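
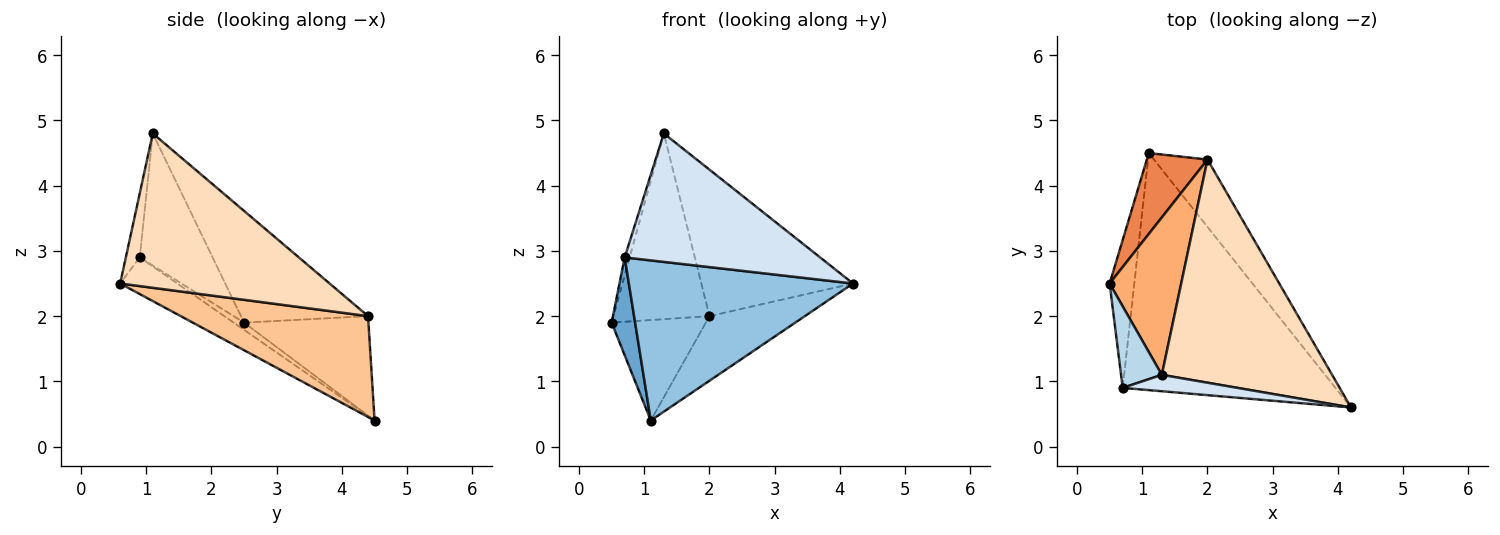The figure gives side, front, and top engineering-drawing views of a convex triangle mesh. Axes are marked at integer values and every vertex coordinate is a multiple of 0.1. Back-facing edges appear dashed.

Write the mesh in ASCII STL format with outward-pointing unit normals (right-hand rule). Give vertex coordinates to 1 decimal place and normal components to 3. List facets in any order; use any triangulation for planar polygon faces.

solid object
 facet normal -0.238 -0.536 -0.810
  outer loop
   vertex 0.7 0.9 2.9
   vertex 0.5 2.5 1.9
   vertex 1.1 4.5 0.4
  endloop
 endfacet
 facet normal -0.141 -0.554 -0.820
  outer loop
   vertex 0.7 0.9 2.9
   vertex 1.1 4.5 0.4
   vertex 4.2 0.6 2.5
  endloop
 endfacet
 facet normal -0.954 0.065 0.294
  outer loop
   vertex 0.7 0.9 2.9
   vertex 1.3 1.1 4.8
   vertex 0.5 2.5 1.9
  endloop
 endfacet
 facet normal -0.070 -0.989 0.126
  outer loop
   vertex 0.7 0.9 2.9
   vertex 4.2 0.6 2.5
   vertex 1.3 1.1 4.8
  endloop
 endfacet
 facet normal -0.717 0.543 0.437
  outer loop
   vertex 2.0 4.4 2.0
   vertex 1.1 4.5 0.4
   vertex 0.5 2.5 1.9
  endloop
 endfacet
 facet normal -0.710 0.537 0.455
  outer loop
   vertex 2.0 4.4 2.0
   vertex 0.5 2.5 1.9
   vertex 1.3 1.1 4.8
  endloop
 endfacet
 facet normal 0.806 0.410 -0.428
  outer loop
   vertex 2.0 4.4 2.0
   vertex 4.2 0.6 2.5
   vertex 1.1 4.5 0.4
  endloop
 endfacet
 facet normal 0.604 0.437 0.666
  outer loop
   vertex 2.0 4.4 2.0
   vertex 1.3 1.1 4.8
   vertex 4.2 0.6 2.5
  endloop
 endfacet
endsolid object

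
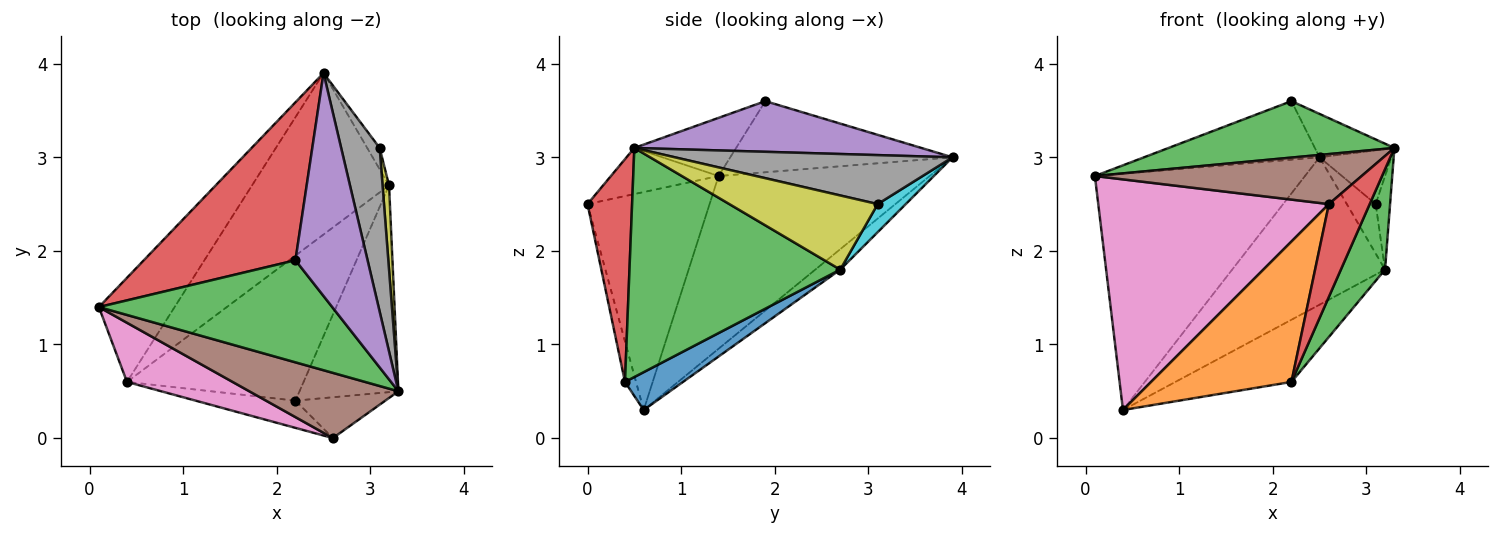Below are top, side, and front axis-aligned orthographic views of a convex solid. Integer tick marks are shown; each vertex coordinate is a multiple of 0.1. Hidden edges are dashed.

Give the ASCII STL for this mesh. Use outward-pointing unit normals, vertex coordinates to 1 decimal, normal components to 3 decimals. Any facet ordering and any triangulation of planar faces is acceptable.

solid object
 facet normal -0.677 0.674 -0.297
  outer loop
   vertex 0.4 0.6 0.3
   vertex 0.1 1.4 2.8
   vertex 2.5 3.9 3.0
  endloop
 endfacet
 facet normal -0.109 0.670 -0.734
  outer loop
   vertex 3.2 2.7 1.8
   vertex 0.4 0.6 0.3
   vertex 2.5 3.9 3.0
  endloop
 endfacet
 facet normal -0.213 -0.473 0.855
  outer loop
   vertex 2.2 1.9 3.6
   vertex 0.1 1.4 2.8
   vertex 3.3 0.5 3.1
  endloop
 endfacet
 facet normal -0.403 0.318 0.858
  outer loop
   vertex 2.2 1.9 3.6
   vertex 2.5 3.9 3.0
   vertex 0.1 1.4 2.8
  endloop
 endfacet
 facet normal 0.568 0.157 0.808
  outer loop
   vertex 2.2 1.9 3.6
   vertex 3.3 0.5 3.1
   vertex 2.5 3.9 3.0
  endloop
 endfacet
 facet normal -0.238 -0.591 0.771
  outer loop
   vertex 2.6 0.0 2.5
   vertex 3.3 0.5 3.1
   vertex 0.1 1.4 2.8
  endloop
 endfacet
 facet normal -0.456 -0.862 0.221
  outer loop
   vertex 2.6 0.0 2.5
   vertex 0.1 1.4 2.8
   vertex 0.4 0.6 0.3
  endloop
 endfacet
 facet normal 0.770 0.199 0.606
  outer loop
   vertex 3.1 3.1 2.5
   vertex 2.5 3.9 3.0
   vertex 3.3 0.5 3.1
  endloop
 endfacet
 facet normal 0.992 0.096 0.087
  outer loop
   vertex 3.1 3.1 2.5
   vertex 3.3 0.5 3.1
   vertex 3.2 2.7 1.8
  endloop
 endfacet
 facet normal 0.666 0.685 -0.296
  outer loop
   vertex 3.1 3.1 2.5
   vertex 3.2 2.7 1.8
   vertex 2.5 3.9 3.0
  endloop
 endfacet
 facet normal 0.193 0.386 -0.902
  outer loop
   vertex 2.2 0.4 0.6
   vertex 0.4 0.6 0.3
   vertex 3.2 2.7 1.8
  endloop
 endfacet
 facet normal -0.077 -0.979 -0.190
  outer loop
   vertex 2.2 0.4 0.6
   vertex 2.6 0.0 2.5
   vertex 0.4 0.6 0.3
  endloop
 endfacet
 facet normal 0.902 -0.189 -0.389
  outer loop
   vertex 2.2 0.4 0.6
   vertex 3.2 2.7 1.8
   vertex 3.3 0.5 3.1
  endloop
 endfacet
 facet normal 0.707 -0.647 -0.285
  outer loop
   vertex 2.2 0.4 0.6
   vertex 3.3 0.5 3.1
   vertex 2.6 0.0 2.5
  endloop
 endfacet
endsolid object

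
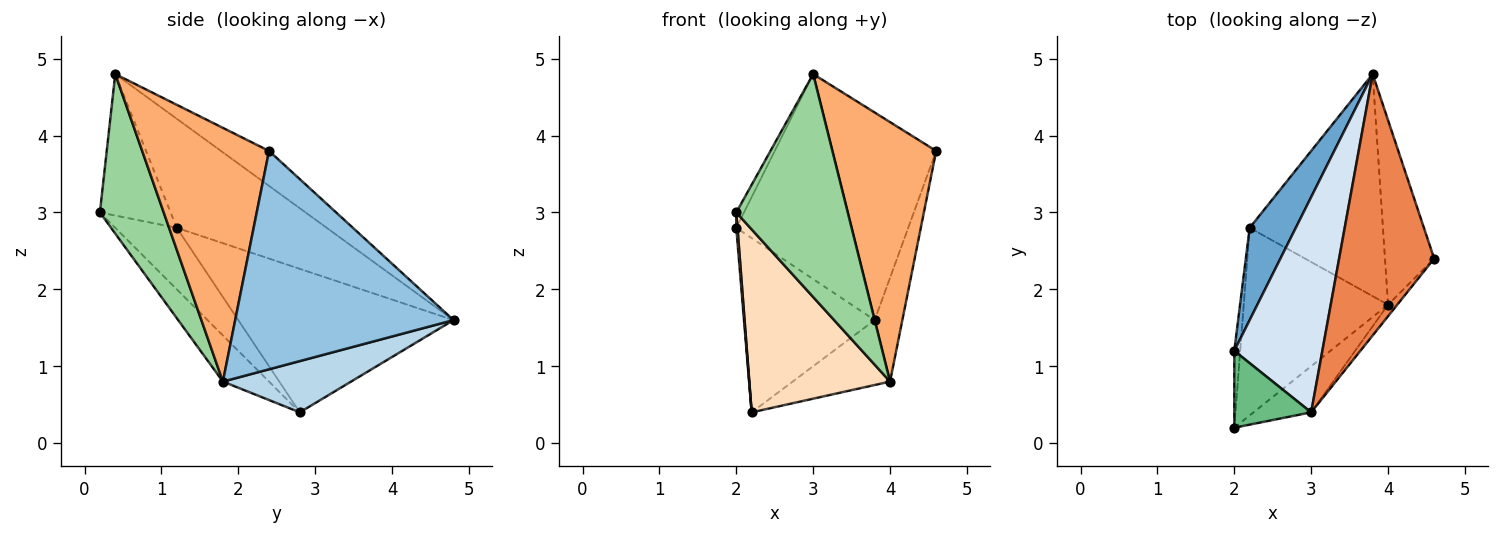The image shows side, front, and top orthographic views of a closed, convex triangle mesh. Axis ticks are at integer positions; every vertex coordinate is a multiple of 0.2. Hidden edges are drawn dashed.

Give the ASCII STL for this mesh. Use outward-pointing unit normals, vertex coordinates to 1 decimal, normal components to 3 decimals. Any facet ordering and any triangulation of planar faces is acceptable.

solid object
 facet normal -0.824 0.500 0.265
  outer loop
   vertex 2.2 2.8 0.4
   vertex 2.0 1.2 2.8
   vertex 3.8 4.8 1.6
  endloop
 endfacet
 facet normal 0.968 0.123 -0.218
  outer loop
   vertex 4.0 1.8 0.8
   vertex 3.8 4.8 1.6
   vertex 4.6 2.4 3.8
  endloop
 endfacet
 facet normal 0.346 0.263 -0.900
  outer loop
   vertex 4.0 1.8 0.8
   vertex 2.2 2.8 0.4
   vertex 3.8 4.8 1.6
  endloop
 endfacet
 facet normal -0.668 0.513 0.539
  outer loop
   vertex 3.0 0.4 4.8
   vertex 3.8 4.8 1.6
   vertex 2.0 1.2 2.8
  endloop
 endfacet
 facet normal -0.277 0.598 0.753
  outer loop
   vertex 3.0 0.4 4.8
   vertex 4.6 2.4 3.8
   vertex 3.8 4.8 1.6
  endloop
 endfacet
 facet normal 0.774 -0.633 -0.028
  outer loop
   vertex 3.0 0.4 4.8
   vertex 4.0 1.8 0.8
   vertex 4.6 2.4 3.8
  endloop
 endfacet
 facet normal -0.995 -0.019 -0.096
  outer loop
   vertex 2.0 0.2 3.0
   vertex 2.0 1.2 2.8
   vertex 2.2 2.8 0.4
  endloop
 endfacet
 facet normal -0.223 -0.681 -0.698
  outer loop
   vertex 2.0 0.2 3.0
   vertex 2.2 2.8 0.4
   vertex 4.0 1.8 0.8
  endloop
 endfacet
 facet normal -0.875 0.095 0.475
  outer loop
   vertex 2.0 0.2 3.0
   vertex 3.0 0.4 4.8
   vertex 2.0 1.2 2.8
  endloop
 endfacet
 facet normal 0.489 -0.854 -0.177
  outer loop
   vertex 2.0 0.2 3.0
   vertex 4.0 1.8 0.8
   vertex 3.0 0.4 4.8
  endloop
 endfacet
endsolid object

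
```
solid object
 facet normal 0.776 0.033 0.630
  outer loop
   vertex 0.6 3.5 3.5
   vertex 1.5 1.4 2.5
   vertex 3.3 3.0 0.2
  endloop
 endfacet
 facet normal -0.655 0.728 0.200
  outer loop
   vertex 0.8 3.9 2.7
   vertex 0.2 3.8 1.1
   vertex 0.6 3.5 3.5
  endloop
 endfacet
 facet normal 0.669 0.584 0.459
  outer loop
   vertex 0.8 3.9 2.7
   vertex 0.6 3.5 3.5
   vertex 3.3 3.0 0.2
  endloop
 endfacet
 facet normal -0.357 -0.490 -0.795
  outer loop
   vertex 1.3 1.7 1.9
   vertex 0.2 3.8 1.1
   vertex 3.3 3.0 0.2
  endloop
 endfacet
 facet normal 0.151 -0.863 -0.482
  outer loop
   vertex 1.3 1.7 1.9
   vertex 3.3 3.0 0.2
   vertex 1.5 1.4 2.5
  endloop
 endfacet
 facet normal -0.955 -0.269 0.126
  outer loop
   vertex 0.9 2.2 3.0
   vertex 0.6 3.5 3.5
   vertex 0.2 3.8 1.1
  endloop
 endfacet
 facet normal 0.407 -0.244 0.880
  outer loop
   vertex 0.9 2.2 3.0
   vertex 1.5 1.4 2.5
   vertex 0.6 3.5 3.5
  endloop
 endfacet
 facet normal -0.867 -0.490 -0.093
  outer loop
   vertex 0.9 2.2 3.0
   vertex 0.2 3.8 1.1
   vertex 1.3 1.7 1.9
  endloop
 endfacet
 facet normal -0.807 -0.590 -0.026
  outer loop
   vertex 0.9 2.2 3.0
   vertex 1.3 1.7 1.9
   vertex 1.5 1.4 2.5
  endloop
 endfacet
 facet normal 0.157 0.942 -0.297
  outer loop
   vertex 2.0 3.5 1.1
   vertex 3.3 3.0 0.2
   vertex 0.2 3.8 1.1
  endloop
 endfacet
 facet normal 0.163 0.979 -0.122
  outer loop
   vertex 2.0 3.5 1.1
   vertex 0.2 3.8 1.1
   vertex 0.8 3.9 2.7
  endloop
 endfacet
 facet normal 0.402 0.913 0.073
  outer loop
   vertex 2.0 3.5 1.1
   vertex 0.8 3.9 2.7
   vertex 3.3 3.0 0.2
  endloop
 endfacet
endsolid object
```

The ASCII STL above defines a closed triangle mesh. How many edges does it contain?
18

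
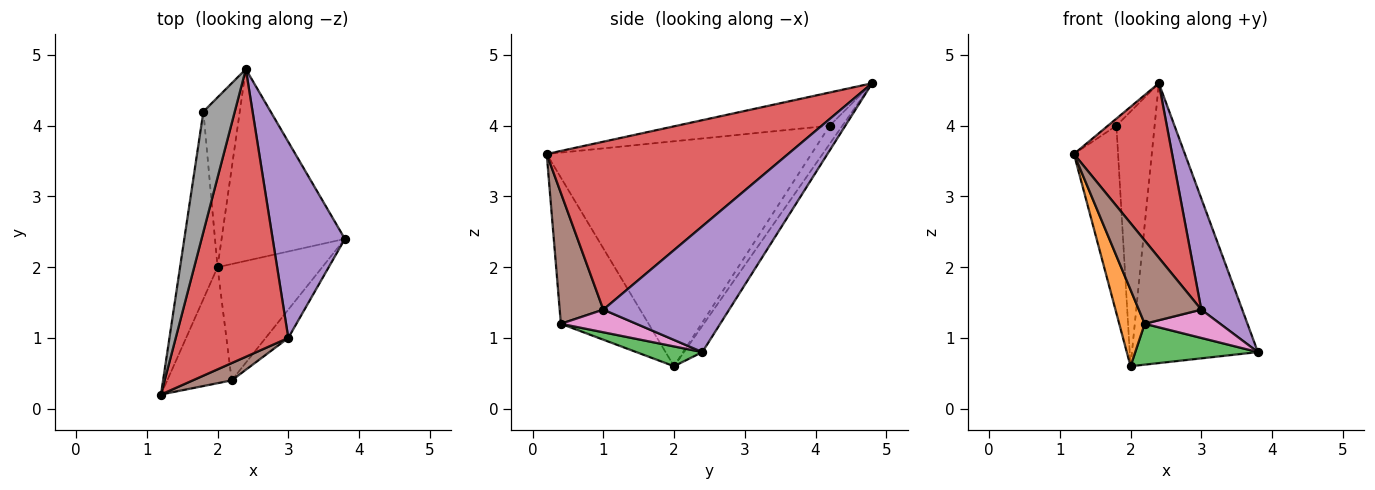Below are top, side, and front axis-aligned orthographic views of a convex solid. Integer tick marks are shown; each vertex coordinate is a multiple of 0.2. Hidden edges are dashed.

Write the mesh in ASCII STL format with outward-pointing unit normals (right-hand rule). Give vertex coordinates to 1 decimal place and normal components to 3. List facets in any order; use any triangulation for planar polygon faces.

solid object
 facet normal -0.120 0.819 -0.561
  outer loop
   vertex 2.0 2.0 0.6
   vertex 2.4 4.8 4.6
   vertex 3.8 2.4 0.8
  endloop
 endfacet
 facet normal -0.884 -0.257 -0.390
  outer loop
   vertex 2.2 0.4 1.2
   vertex 1.2 0.2 3.6
   vertex 2.0 2.0 0.6
  endloop
 endfacet
 facet normal 0.176 -0.326 -0.929
  outer loop
   vertex 2.2 0.4 1.2
   vertex 2.0 2.0 0.6
   vertex 3.8 2.4 0.8
  endloop
 endfacet
 facet normal 0.787 -0.320 0.528
  outer loop
   vertex 3.0 1.0 1.4
   vertex 2.4 4.8 4.6
   vertex 1.2 0.2 3.6
  endloop
 endfacet
 facet normal 0.835 -0.272 0.479
  outer loop
   vertex 3.0 1.0 1.4
   vertex 3.8 2.4 0.8
   vertex 2.4 4.8 4.6
  endloop
 endfacet
 facet normal 0.564 -0.808 0.168
  outer loop
   vertex 3.0 1.0 1.4
   vertex 1.2 0.2 3.6
   vertex 2.2 0.4 1.2
  endloop
 endfacet
 facet normal 0.577 -0.577 -0.577
  outer loop
   vertex 3.0 1.0 1.4
   vertex 2.2 0.4 1.2
   vertex 3.8 2.4 0.8
  endloop
 endfacet
 facet normal -0.726 0.040 0.686
  outer loop
   vertex 1.8 4.2 4.0
   vertex 1.2 0.2 3.6
   vertex 2.4 4.8 4.6
  endloop
 endfacet
 facet normal -0.973 0.162 -0.162
  outer loop
   vertex 1.8 4.2 4.0
   vertex 2.0 2.0 0.6
   vertex 1.2 0.2 3.6
  endloop
 endfacet
 facet normal -0.267 0.802 -0.535
  outer loop
   vertex 1.8 4.2 4.0
   vertex 2.4 4.8 4.6
   vertex 2.0 2.0 0.6
  endloop
 endfacet
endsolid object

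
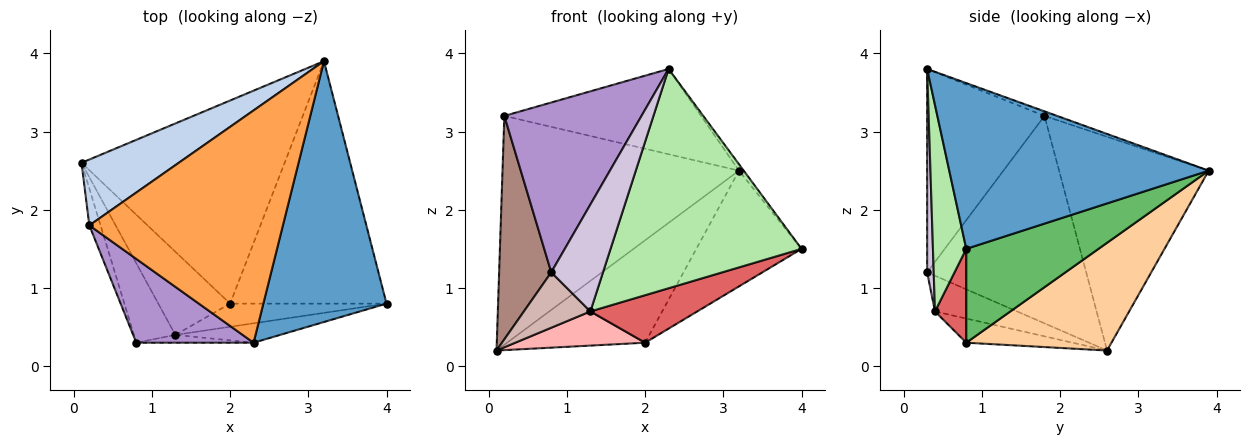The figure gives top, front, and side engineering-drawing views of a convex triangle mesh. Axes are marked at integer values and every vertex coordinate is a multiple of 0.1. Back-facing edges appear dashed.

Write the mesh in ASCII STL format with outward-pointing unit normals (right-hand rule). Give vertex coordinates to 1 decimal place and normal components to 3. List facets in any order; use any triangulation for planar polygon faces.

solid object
 facet normal 0.803 0.015 0.596
  outer loop
   vertex 2.3 0.3 3.8
   vertex 4.0 0.8 1.5
   vertex 3.2 3.9 2.5
  endloop
 endfacet
 facet normal -0.520 0.821 0.236
  outer loop
   vertex 0.2 1.8 3.2
   vertex 3.2 3.9 2.5
   vertex 0.1 2.6 0.2
  endloop
 endfacet
 facet normal -0.022 0.344 0.939
  outer loop
   vertex 0.2 1.8 3.2
   vertex 2.3 0.3 3.8
   vertex 3.2 3.9 2.5
  endloop
 endfacet
 facet normal 0.428 0.407 -0.807
  outer loop
   vertex 2.0 0.8 0.3
   vertex 0.1 2.6 0.2
   vertex 3.2 3.9 2.5
  endloop
 endfacet
 facet normal 0.476 0.379 -0.794
  outer loop
   vertex 2.0 0.8 0.3
   vertex 3.2 3.9 2.5
   vertex 4.0 0.8 1.5
  endloop
 endfacet
 facet normal 0.171 -0.981 -0.087
  outer loop
   vertex 1.3 0.4 0.7
   vertex 4.0 0.8 1.5
   vertex 2.3 0.3 3.8
  endloop
 endfacet
 facet normal 0.254 -0.869 -0.424
  outer loop
   vertex 1.3 0.4 0.7
   vertex 2.0 0.8 0.3
   vertex 4.0 0.8 1.5
  endloop
 endfacet
 facet normal -0.297 -0.363 -0.883
  outer loop
   vertex 1.3 0.4 0.7
   vertex 0.1 2.6 0.2
   vertex 2.0 0.8 0.3
  endloop
 endfacet
 facet normal -0.609 -0.712 0.351
  outer loop
   vertex 0.8 0.3 1.2
   vertex 2.3 0.3 3.8
   vertex 0.2 1.8 3.2
  endloop
 endfacet
 facet normal 0.125 -0.989 -0.072
  outer loop
   vertex 0.8 0.3 1.2
   vertex 1.3 0.4 0.7
   vertex 2.3 0.3 3.8
  endloop
 endfacet
 facet normal -0.949 -0.311 -0.051
  outer loop
   vertex 0.8 0.3 1.2
   vertex 0.2 1.8 3.2
   vertex 0.1 2.6 0.2
  endloop
 endfacet
 facet normal -0.577 -0.467 -0.670
  outer loop
   vertex 0.8 0.3 1.2
   vertex 0.1 2.6 0.2
   vertex 1.3 0.4 0.7
  endloop
 endfacet
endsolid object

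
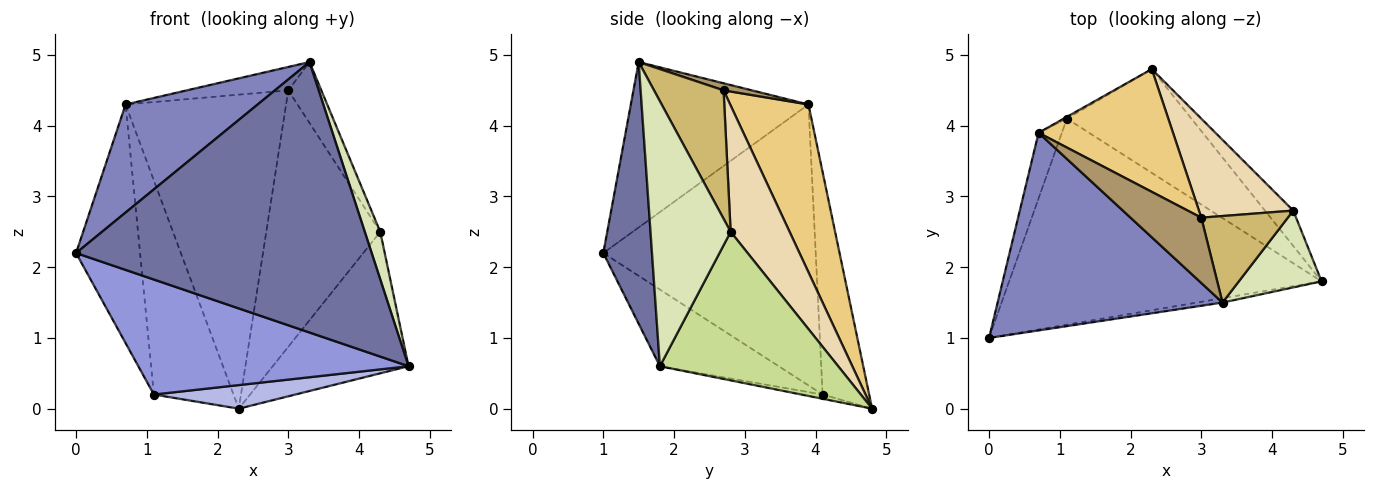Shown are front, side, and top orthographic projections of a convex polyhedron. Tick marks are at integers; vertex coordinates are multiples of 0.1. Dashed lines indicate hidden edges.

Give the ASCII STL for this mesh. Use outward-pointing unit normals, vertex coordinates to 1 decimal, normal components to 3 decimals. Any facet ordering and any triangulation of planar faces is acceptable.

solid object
 facet normal 0.163 -0.987 -0.016
  outer loop
   vertex 3.3 1.5 4.9
   vertex 0.0 1.0 2.2
   vertex 4.7 1.8 0.6
  endloop
 endfacet
 facet normal -0.542 -0.403 0.737
  outer loop
   vertex 0.7 3.9 4.3
   vertex 0.0 1.0 2.2
   vertex 3.3 1.5 4.9
  endloop
 endfacet
 facet normal -0.210 -0.477 -0.854
  outer loop
   vertex 1.1 4.1 0.2
   vertex 4.7 1.8 0.6
   vertex 0.0 1.0 2.2
  endloop
 endfacet
 facet normal -0.033 -0.221 -0.975
  outer loop
   vertex 1.1 4.1 0.2
   vertex 2.3 4.8 0.0
   vertex 4.7 1.8 0.6
  endloop
 endfacet
 facet normal -0.954 0.288 -0.079
  outer loop
   vertex 1.1 4.1 0.2
   vertex 0.0 1.0 2.2
   vertex 0.7 3.9 4.3
  endloop
 endfacet
 facet normal -0.505 0.863 -0.007
  outer loop
   vertex 1.1 4.1 0.2
   vertex 0.7 3.9 4.3
   vertex 2.3 4.8 0.0
  endloop
 endfacet
 facet normal 0.786 0.599 -0.150
  outer loop
   vertex 4.3 2.8 2.5
   vertex 4.7 1.8 0.6
   vertex 2.3 4.8 0.0
  endloop
 endfacet
 facet normal 0.939 -0.181 0.293
  outer loop
   vertex 4.3 2.8 2.5
   vertex 3.3 1.5 4.9
   vertex 4.7 1.8 0.6
  endloop
 endfacet
 facet normal 0.094 0.336 0.937
  outer loop
   vertex 3.0 2.7 4.5
   vertex 0.7 3.9 4.3
   vertex 3.3 1.5 4.9
  endloop
 endfacet
 facet normal 0.772 0.366 0.520
  outer loop
   vertex 3.0 2.7 4.5
   vertex 3.3 1.5 4.9
   vertex 4.3 2.8 2.5
  endloop
 endfacet
 facet normal 0.414 0.848 0.331
  outer loop
   vertex 3.0 2.7 4.5
   vertex 2.3 4.8 0.0
   vertex 0.7 3.9 4.3
  endloop
 endfacet
 facet normal 0.435 0.840 0.324
  outer loop
   vertex 3.0 2.7 4.5
   vertex 4.3 2.8 2.5
   vertex 2.3 4.8 0.0
  endloop
 endfacet
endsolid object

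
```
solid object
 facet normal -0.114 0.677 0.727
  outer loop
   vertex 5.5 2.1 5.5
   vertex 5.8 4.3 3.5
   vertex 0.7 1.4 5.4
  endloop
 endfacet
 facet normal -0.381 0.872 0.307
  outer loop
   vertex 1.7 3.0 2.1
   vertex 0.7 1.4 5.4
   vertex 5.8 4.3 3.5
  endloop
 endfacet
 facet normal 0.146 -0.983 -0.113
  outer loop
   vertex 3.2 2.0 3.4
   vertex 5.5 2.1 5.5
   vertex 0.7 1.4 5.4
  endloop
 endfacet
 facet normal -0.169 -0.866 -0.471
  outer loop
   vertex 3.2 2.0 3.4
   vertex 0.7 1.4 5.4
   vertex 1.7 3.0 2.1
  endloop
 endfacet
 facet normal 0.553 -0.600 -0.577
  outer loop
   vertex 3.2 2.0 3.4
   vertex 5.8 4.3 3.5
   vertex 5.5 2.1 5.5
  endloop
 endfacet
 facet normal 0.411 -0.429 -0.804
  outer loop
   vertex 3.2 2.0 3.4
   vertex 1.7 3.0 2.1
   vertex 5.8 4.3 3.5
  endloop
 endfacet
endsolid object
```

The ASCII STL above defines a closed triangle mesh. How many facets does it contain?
6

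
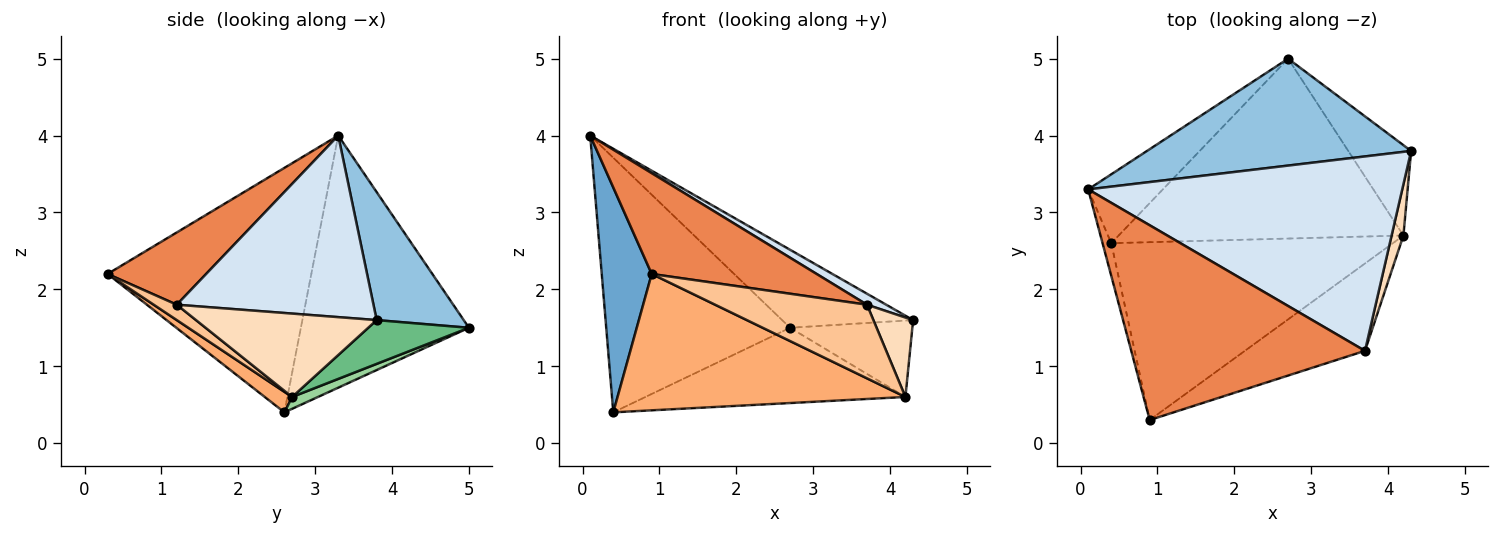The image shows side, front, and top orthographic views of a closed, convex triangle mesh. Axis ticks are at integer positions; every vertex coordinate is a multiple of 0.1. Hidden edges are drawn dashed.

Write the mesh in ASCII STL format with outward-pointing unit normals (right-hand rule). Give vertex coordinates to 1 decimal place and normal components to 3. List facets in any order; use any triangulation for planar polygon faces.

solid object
 facet normal -0.971 -0.238 -0.035
  outer loop
   vertex 0.4 2.6 0.4
   vertex 0.9 0.3 2.2
   vertex 0.1 3.3 4.0
  endloop
 endfacet
 facet normal 0.365 0.549 0.752
  outer loop
   vertex 2.7 5.0 1.5
   vertex 0.1 3.3 4.0
   vertex 4.3 3.8 1.6
  endloop
 endfacet
 facet normal -0.662 0.724 -0.196
  outer loop
   vertex 2.7 5.0 1.5
   vertex 0.4 2.6 0.4
   vertex 0.1 3.3 4.0
  endloop
 endfacet
 facet normal 0.500 -0.049 0.865
  outer loop
   vertex 3.7 1.2 1.8
   vertex 4.3 3.8 1.6
   vertex 0.1 3.3 4.0
  endloop
 endfacet
 facet normal 0.265 -0.443 0.856
  outer loop
   vertex 3.7 1.2 1.8
   vertex 0.1 3.3 4.0
   vertex 0.9 0.3 2.2
  endloop
 endfacet
 facet normal 0.058 -0.607 -0.792
  outer loop
   vertex 4.2 2.7 0.6
   vertex 0.9 0.3 2.2
   vertex 0.4 2.6 0.4
  endloop
 endfacet
 facet normal 0.097 -0.641 -0.761
  outer loop
   vertex 4.2 2.7 0.6
   vertex 3.7 1.2 1.8
   vertex 0.9 0.3 2.2
  endloop
 endfacet
 facet normal 0.967 -0.213 0.137
  outer loop
   vertex 4.2 2.7 0.6
   vertex 4.3 3.8 1.6
   vertex 3.7 1.2 1.8
  endloop
 endfacet
 facet normal 0.470 0.570 -0.674
  outer loop
   vertex 4.2 2.7 0.6
   vertex 2.7 5.0 1.5
   vertex 4.3 3.8 1.6
  endloop
 endfacet
 facet normal 0.038 0.386 -0.922
  outer loop
   vertex 4.2 2.7 0.6
   vertex 0.4 2.6 0.4
   vertex 2.7 5.0 1.5
  endloop
 endfacet
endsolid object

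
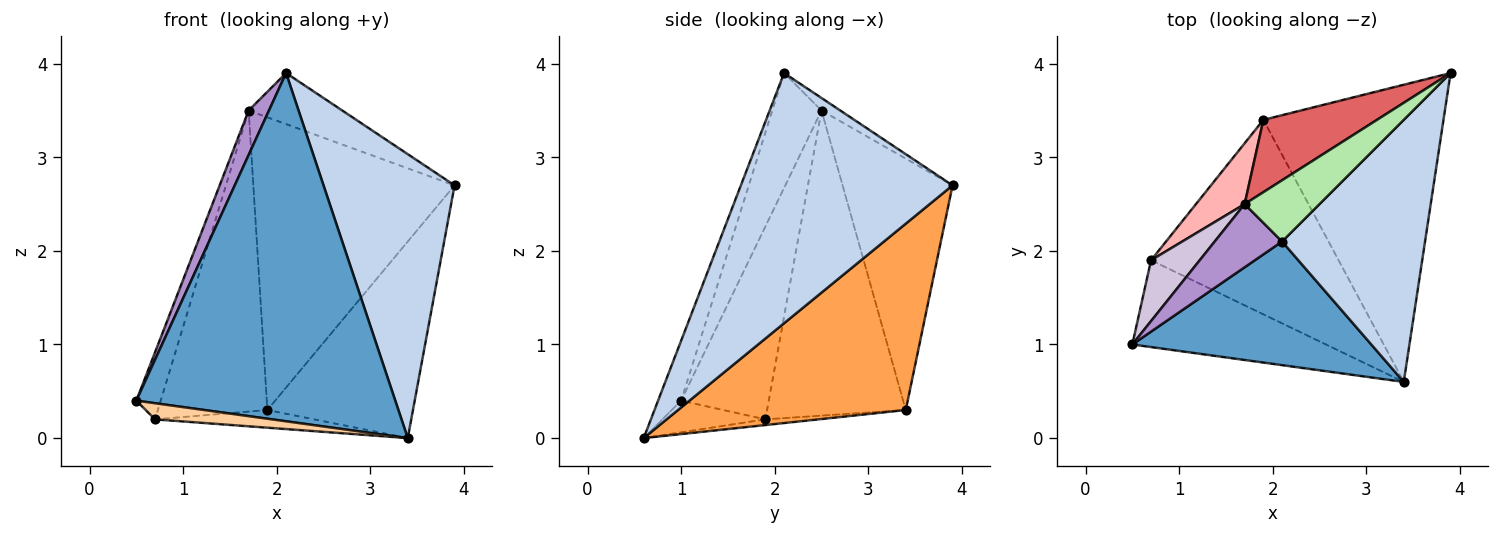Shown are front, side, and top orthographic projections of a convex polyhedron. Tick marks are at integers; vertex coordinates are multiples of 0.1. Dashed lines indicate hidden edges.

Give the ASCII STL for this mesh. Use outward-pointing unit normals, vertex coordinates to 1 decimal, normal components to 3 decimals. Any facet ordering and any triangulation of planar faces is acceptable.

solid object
 facet normal -0.084 -0.939 0.333
  outer loop
   vertex 2.1 2.1 3.9
   vertex 0.5 1.0 0.4
   vertex 3.4 0.6 0.0
  endloop
 endfacet
 facet normal 0.765 -0.473 0.437
  outer loop
   vertex 2.1 2.1 3.9
   vertex 3.4 0.6 0.0
   vertex 3.9 3.9 2.7
  endloop
 endfacet
 facet normal 0.653 0.418 -0.631
  outer loop
   vertex 1.9 3.4 0.3
   vertex 3.9 3.9 2.7
   vertex 3.4 0.6 0.0
  endloop
 endfacet
 facet normal -0.159 -0.180 -0.971
  outer loop
   vertex 0.7 1.9 0.2
   vertex 3.4 0.6 0.0
   vertex 0.5 1.0 0.4
  endloop
 endfacet
 facet normal -0.030 0.090 -0.995
  outer loop
   vertex 0.7 1.9 0.2
   vertex 1.9 3.4 0.3
   vertex 3.4 0.6 0.0
  endloop
 endfacet
 facet normal -0.127 0.635 0.762
  outer loop
   vertex 1.7 2.5 3.5
   vertex 2.1 2.1 3.9
   vertex 3.9 3.9 2.7
  endloop
 endfacet
 facet normal -0.469 0.858 0.212
  outer loop
   vertex 1.7 2.5 3.5
   vertex 3.9 3.9 2.7
   vertex 1.9 3.4 0.3
  endloop
 endfacet
 facet normal -0.779 0.615 0.124
  outer loop
   vertex 1.7 2.5 3.5
   vertex 1.9 3.4 0.3
   vertex 0.7 1.9 0.2
  endloop
 endfacet
 facet normal -0.812 -0.336 0.477
  outer loop
   vertex 1.7 2.5 3.5
   vertex 0.5 1.0 0.4
   vertex 2.1 2.1 3.9
  endloop
 endfacet
 facet normal -0.936 0.261 0.236
  outer loop
   vertex 1.7 2.5 3.5
   vertex 0.7 1.9 0.2
   vertex 0.5 1.0 0.4
  endloop
 endfacet
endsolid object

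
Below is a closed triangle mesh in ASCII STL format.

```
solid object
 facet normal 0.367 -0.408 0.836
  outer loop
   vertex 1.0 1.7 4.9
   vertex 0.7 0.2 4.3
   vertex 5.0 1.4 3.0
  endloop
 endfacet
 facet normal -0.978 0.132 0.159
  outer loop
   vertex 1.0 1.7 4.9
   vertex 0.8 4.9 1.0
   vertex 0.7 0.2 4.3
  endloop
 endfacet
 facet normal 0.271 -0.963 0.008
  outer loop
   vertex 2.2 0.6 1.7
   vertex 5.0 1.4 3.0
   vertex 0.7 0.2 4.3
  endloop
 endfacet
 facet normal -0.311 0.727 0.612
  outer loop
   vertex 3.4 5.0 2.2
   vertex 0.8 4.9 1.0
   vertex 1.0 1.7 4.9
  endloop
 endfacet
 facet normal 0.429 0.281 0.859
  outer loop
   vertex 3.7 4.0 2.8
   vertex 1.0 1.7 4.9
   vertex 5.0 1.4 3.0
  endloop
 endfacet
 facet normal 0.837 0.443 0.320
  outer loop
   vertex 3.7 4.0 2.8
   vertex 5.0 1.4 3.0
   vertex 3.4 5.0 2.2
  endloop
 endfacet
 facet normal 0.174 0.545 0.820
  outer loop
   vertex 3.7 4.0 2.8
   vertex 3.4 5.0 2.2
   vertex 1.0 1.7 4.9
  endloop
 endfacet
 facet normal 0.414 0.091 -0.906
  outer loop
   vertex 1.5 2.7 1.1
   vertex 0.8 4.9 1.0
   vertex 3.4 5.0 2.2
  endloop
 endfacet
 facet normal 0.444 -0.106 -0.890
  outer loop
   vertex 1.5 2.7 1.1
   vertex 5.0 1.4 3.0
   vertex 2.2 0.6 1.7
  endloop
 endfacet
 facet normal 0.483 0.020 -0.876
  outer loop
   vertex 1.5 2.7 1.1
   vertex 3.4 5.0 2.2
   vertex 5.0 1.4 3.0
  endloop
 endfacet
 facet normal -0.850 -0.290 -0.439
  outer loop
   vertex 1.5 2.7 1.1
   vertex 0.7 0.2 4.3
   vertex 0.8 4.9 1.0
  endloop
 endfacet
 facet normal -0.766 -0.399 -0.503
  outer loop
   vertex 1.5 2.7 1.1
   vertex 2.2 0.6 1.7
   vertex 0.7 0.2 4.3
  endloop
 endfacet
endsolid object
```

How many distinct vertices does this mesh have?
8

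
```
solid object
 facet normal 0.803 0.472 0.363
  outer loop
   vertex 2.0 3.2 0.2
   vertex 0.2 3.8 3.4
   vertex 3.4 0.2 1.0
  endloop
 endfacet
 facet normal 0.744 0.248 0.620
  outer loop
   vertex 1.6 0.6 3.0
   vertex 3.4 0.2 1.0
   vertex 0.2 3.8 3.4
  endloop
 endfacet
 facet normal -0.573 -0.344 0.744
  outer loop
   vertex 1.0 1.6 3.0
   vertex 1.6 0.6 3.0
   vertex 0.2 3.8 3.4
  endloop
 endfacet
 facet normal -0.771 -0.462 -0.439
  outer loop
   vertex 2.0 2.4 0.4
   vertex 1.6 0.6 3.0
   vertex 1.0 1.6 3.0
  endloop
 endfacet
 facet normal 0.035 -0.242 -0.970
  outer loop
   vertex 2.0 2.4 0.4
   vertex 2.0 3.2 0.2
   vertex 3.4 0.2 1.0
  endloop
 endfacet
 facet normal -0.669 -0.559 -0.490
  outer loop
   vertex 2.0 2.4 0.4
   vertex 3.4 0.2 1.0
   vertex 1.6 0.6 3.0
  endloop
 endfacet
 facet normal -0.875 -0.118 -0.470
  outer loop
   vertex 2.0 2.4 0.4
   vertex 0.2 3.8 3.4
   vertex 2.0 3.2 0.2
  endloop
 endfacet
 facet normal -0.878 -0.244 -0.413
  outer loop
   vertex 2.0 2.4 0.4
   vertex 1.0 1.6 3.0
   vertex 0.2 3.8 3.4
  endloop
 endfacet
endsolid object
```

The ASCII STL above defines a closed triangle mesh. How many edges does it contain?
12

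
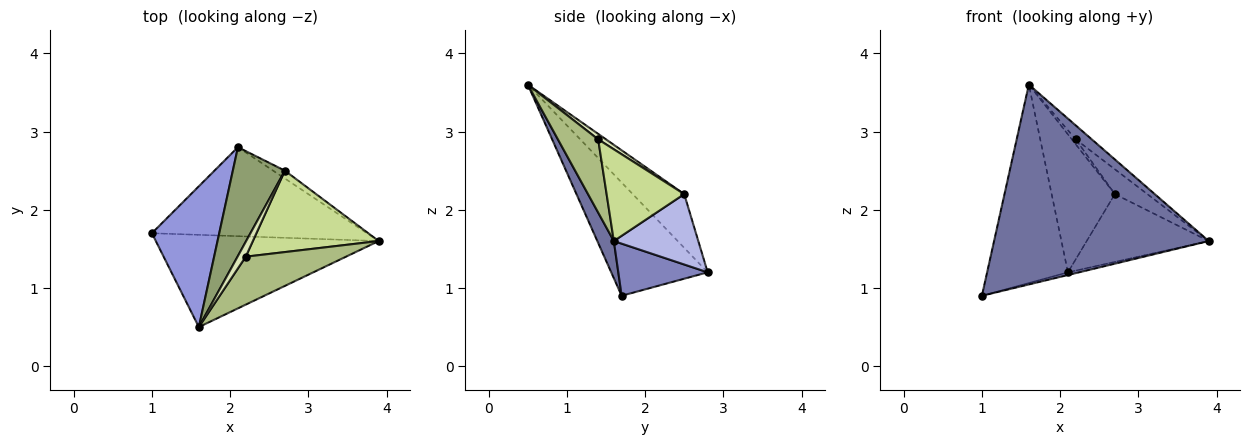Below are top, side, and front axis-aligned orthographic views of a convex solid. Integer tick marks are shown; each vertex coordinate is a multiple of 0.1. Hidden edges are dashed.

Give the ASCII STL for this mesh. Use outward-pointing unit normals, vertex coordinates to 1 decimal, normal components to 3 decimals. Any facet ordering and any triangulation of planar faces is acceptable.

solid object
 facet normal 0.070 -0.906 -0.418
  outer loop
   vertex 1.6 0.5 3.6
   vertex 1.0 1.7 0.9
   vertex 3.9 1.6 1.6
  endloop
 endfacet
 facet normal 0.235 0.029 -0.971
  outer loop
   vertex 2.1 2.8 1.2
   vertex 3.9 1.6 1.6
   vertex 1.0 1.7 0.9
  endloop
 endfacet
 facet normal -0.697 0.584 0.415
  outer loop
   vertex 2.1 2.8 1.2
   vertex 1.0 1.7 0.9
   vertex 1.6 0.5 3.6
  endloop
 endfacet
 facet normal 0.567 0.819 -0.094
  outer loop
   vertex 2.7 2.5 2.2
   vertex 3.9 1.6 1.6
   vertex 2.1 2.8 1.2
  endloop
 endfacet
 facet normal -0.539 0.661 0.522
  outer loop
   vertex 2.7 2.5 2.2
   vertex 2.1 2.8 1.2
   vertex 1.6 0.5 3.6
  endloop
 endfacet
 facet normal 0.574 0.229 0.786
  outer loop
   vertex 2.2 1.4 2.9
   vertex 1.6 0.5 3.6
   vertex 3.9 1.6 1.6
  endloop
 endfacet
 facet normal 0.572 0.239 0.785
  outer loop
   vertex 2.2 1.4 2.9
   vertex 3.9 1.6 1.6
   vertex 2.7 2.5 2.2
  endloop
 endfacet
 facet normal 0.535 0.267 0.802
  outer loop
   vertex 2.2 1.4 2.9
   vertex 2.7 2.5 2.2
   vertex 1.6 0.5 3.6
  endloop
 endfacet
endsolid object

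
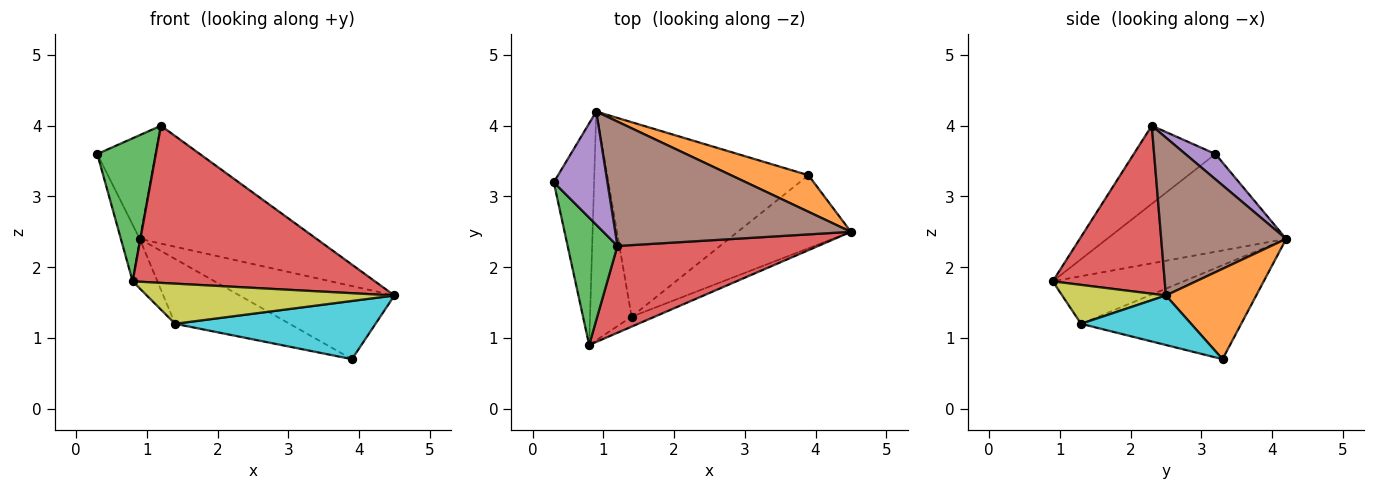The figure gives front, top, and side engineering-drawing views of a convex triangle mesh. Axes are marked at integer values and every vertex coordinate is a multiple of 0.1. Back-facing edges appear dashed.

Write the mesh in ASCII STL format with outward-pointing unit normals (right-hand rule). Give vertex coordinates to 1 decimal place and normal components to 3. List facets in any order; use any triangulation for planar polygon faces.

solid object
 facet normal -0.920 0.097 -0.379
  outer loop
   vertex 0.9 4.2 2.4
   vertex 0.8 0.9 1.8
   vertex 0.3 3.2 3.6
  endloop
 endfacet
 facet normal 0.463 0.793 0.396
  outer loop
   vertex 3.9 3.3 0.7
   vertex 0.9 4.2 2.4
   vertex 4.5 2.5 1.6
  endloop
 endfacet
 facet normal -0.722 -0.517 0.460
  outer loop
   vertex 1.2 2.3 4.0
   vertex 0.3 3.2 3.6
   vertex 0.8 0.9 1.8
  endloop
 endfacet
 facet normal 0.375 -0.811 0.448
  outer loop
   vertex 1.2 2.3 4.0
   vertex 0.8 0.9 1.8
   vertex 4.5 2.5 1.6
  endloop
 endfacet
 facet normal 0.329 0.638 0.696
  outer loop
   vertex 1.2 2.3 4.0
   vertex 0.9 4.2 2.4
   vertex 0.3 3.2 3.6
  endloop
 endfacet
 facet normal 0.437 0.619 0.653
  outer loop
   vertex 1.2 2.3 4.0
   vertex 4.5 2.5 1.6
   vertex 0.9 4.2 2.4
  endloop
 endfacet
 facet normal -0.745 0.141 -0.651
  outer loop
   vertex 1.4 1.3 1.2
   vertex 0.8 0.9 1.8
   vertex 0.9 4.2 2.4
  endloop
 endfacet
 facet normal -0.405 0.289 -0.867
  outer loop
   vertex 1.4 1.3 1.2
   vertex 0.9 4.2 2.4
   vertex 3.9 3.3 0.7
  endloop
 endfacet
 facet normal 0.377 -0.899 -0.223
  outer loop
   vertex 1.4 1.3 1.2
   vertex 4.5 2.5 1.6
   vertex 0.8 0.9 1.8
  endloop
 endfacet
 facet normal 0.324 -0.590 -0.740
  outer loop
   vertex 1.4 1.3 1.2
   vertex 3.9 3.3 0.7
   vertex 4.5 2.5 1.6
  endloop
 endfacet
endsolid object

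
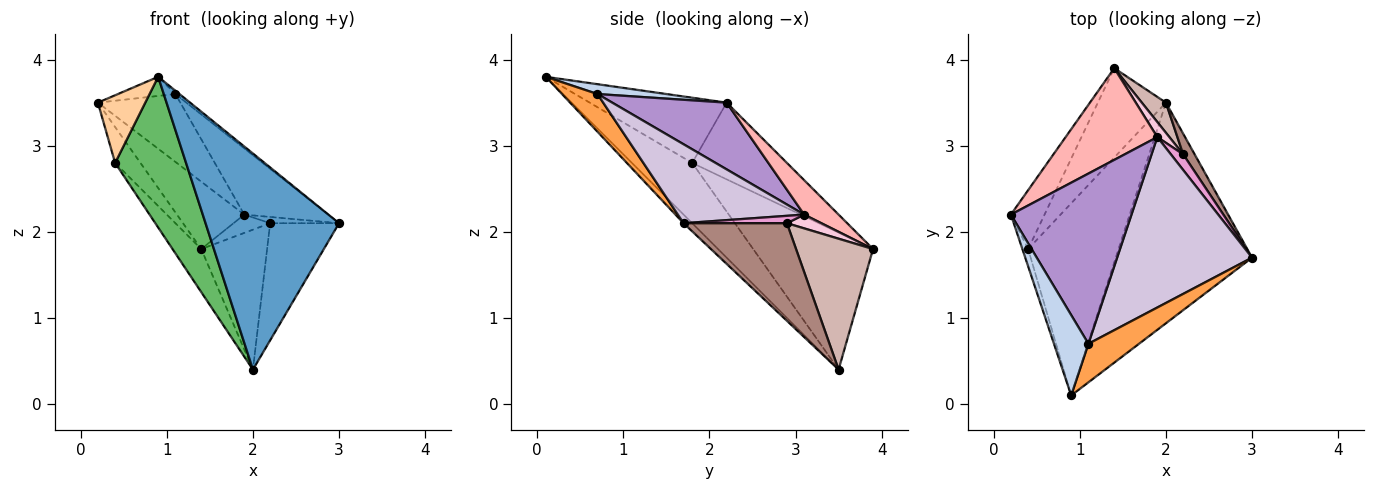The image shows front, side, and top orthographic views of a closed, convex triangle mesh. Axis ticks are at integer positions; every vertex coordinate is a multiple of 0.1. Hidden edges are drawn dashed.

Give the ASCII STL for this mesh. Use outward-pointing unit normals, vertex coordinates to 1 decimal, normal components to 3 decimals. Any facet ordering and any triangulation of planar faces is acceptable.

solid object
 facet normal -0.045 -0.699 -0.714
  outer loop
   vertex 2.0 3.5 0.4
   vertex 3.0 1.7 2.1
   vertex 0.9 0.1 3.8
  endloop
 endfacet
 facet normal 0.268 0.223 0.937
  outer loop
   vertex 1.1 0.7 3.6
   vertex 0.2 2.2 3.5
   vertex 0.9 0.1 3.8
  endloop
 endfacet
 facet normal 0.596 0.068 0.800
  outer loop
   vertex 1.1 0.7 3.6
   vertex 0.9 0.1 3.8
   vertex 3.0 1.7 2.1
  endloop
 endfacet
 facet normal -0.942 -0.326 -0.083
  outer loop
   vertex 0.4 1.8 2.8
   vertex 0.9 0.1 3.8
   vertex 0.2 2.2 3.5
  endloop
 endfacet
 facet normal -0.465 -0.547 -0.697
  outer loop
   vertex 0.4 1.8 2.8
   vertex 2.0 3.5 0.4
   vertex 0.9 0.1 3.8
  endloop
 endfacet
 facet normal -0.890 0.238 -0.390
  outer loop
   vertex 0.4 1.8 2.8
   vertex 0.2 2.2 3.5
   vertex 1.4 3.9 1.8
  endloop
 endfacet
 facet normal -0.876 0.210 -0.435
  outer loop
   vertex 0.4 1.8 2.8
   vertex 1.4 3.9 1.8
   vertex 2.0 3.5 0.4
  endloop
 endfacet
 facet normal 0.290 0.567 0.771
  outer loop
   vertex 1.9 3.1 2.2
   vertex 1.4 3.9 1.8
   vertex 0.2 2.2 3.5
  endloop
 endfacet
 facet normal 0.457 0.329 0.826
  outer loop
   vertex 1.9 3.1 2.2
   vertex 0.2 2.2 3.5
   vertex 1.1 0.7 3.6
  endloop
 endfacet
 facet normal 0.479 0.318 0.818
  outer loop
   vertex 1.9 3.1 2.2
   vertex 1.1 0.7 3.6
   vertex 3.0 1.7 2.1
  endloop
 endfacet
 facet normal 0.828 0.552 0.097
  outer loop
   vertex 2.2 2.9 2.1
   vertex 3.0 1.7 2.1
   vertex 2.0 3.5 0.4
  endloop
 endfacet
 facet normal 0.753 0.644 0.139
  outer loop
   vertex 2.2 2.9 2.1
   vertex 2.0 3.5 0.4
   vertex 1.4 3.9 1.8
  endloop
 endfacet
 facet normal 0.487 0.324 0.811
  outer loop
   vertex 2.2 2.9 2.1
   vertex 1.9 3.1 2.2
   vertex 3.0 1.7 2.1
  endloop
 endfacet
 facet normal 0.588 0.625 0.514
  outer loop
   vertex 2.2 2.9 2.1
   vertex 1.4 3.9 1.8
   vertex 1.9 3.1 2.2
  endloop
 endfacet
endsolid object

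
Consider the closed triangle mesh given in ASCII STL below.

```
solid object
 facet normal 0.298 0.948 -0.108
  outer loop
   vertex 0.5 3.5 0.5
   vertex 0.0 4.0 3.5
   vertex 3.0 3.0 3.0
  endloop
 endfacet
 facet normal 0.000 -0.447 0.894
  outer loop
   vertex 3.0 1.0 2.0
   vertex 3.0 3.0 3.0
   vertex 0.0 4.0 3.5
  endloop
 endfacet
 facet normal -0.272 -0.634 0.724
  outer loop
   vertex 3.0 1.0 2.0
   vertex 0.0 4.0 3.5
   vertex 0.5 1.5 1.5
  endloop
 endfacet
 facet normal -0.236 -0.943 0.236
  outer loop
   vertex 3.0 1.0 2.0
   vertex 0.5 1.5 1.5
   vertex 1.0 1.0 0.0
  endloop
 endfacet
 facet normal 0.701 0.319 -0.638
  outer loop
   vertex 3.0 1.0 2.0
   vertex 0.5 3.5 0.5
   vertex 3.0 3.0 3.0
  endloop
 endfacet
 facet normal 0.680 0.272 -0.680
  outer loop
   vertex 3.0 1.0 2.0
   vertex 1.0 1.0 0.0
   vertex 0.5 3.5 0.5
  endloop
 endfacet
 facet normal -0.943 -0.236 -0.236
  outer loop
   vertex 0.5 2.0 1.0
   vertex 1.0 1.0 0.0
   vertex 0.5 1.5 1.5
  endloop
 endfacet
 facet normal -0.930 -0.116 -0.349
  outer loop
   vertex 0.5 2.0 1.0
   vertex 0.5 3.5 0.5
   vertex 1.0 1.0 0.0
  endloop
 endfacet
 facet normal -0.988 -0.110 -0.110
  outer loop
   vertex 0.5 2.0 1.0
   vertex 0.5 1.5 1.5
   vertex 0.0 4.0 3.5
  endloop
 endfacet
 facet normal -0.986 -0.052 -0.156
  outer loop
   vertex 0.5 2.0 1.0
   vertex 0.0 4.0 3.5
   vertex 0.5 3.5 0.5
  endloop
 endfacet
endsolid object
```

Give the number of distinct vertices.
7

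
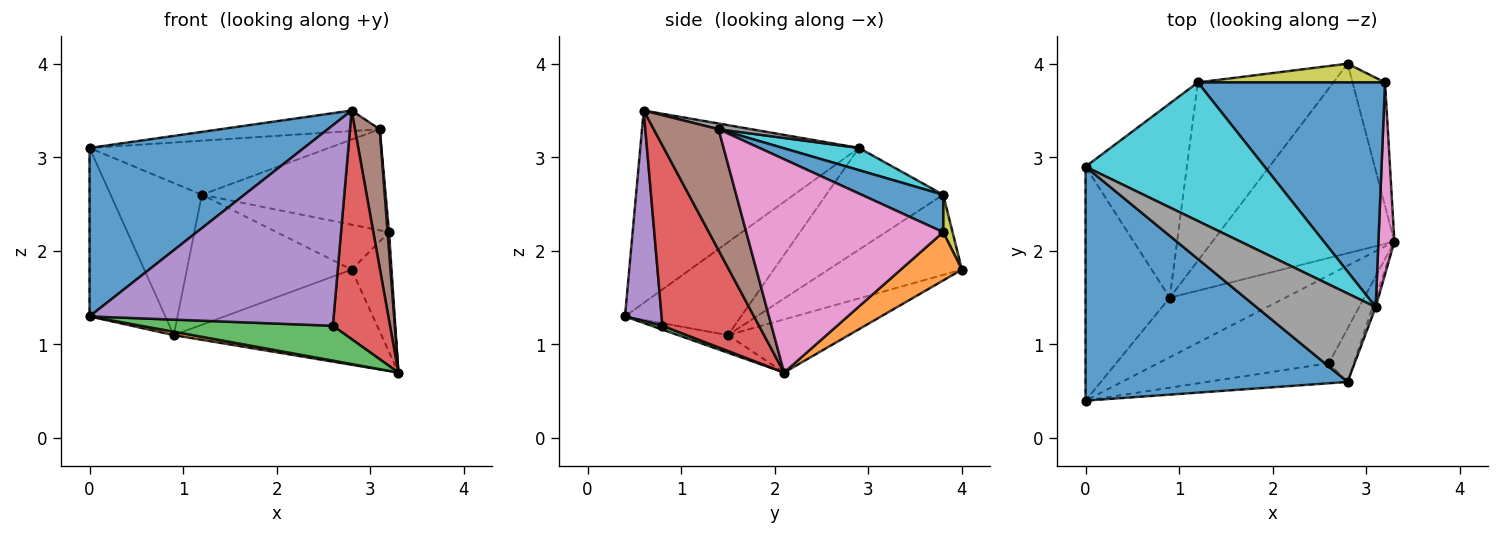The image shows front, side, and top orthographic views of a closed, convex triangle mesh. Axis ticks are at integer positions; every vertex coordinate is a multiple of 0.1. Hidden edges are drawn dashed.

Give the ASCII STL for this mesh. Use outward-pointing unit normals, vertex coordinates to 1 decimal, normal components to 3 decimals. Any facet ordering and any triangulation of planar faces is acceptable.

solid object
 facet normal -0.512 -0.502 0.697
  outer loop
   vertex 2.8 0.6 3.5
   vertex 0.0 2.9 3.1
   vertex 0.0 0.4 1.3
  endloop
 endfacet
 facet normal 0.729 0.476 -0.491
  outer loop
   vertex 2.8 4.0 1.8
   vertex 3.2 3.8 2.2
   vertex 3.3 2.1 0.7
  endloop
 endfacet
 facet normal 0.021 -0.369 -0.929
  outer loop
   vertex 2.6 0.8 1.2
   vertex 0.0 0.4 1.3
   vertex 3.3 2.1 0.7
  endloop
 endfacet
 facet normal 0.855 -0.506 -0.118
  outer loop
   vertex 2.6 0.8 1.2
   vertex 3.3 2.1 0.7
   vertex 2.8 0.6 3.5
  endloop
 endfacet
 facet normal 0.148 -0.984 -0.098
  outer loop
   vertex 2.6 0.8 1.2
   vertex 2.8 0.6 3.5
   vertex 0.0 0.4 1.3
  endloop
 endfacet
 facet normal 0.934 -0.356 -0.024
  outer loop
   vertex 3.1 1.4 3.3
   vertex 2.8 0.6 3.5
   vertex 3.3 2.1 0.7
  endloop
 endfacet
 facet normal 0.997 -0.007 0.075
  outer loop
   vertex 3.1 1.4 3.3
   vertex 3.3 2.1 0.7
   vertex 3.2 3.8 2.2
  endloop
 endfacet
 facet normal 0.046 0.226 0.973
  outer loop
   vertex 3.1 1.4 3.3
   vertex 0.0 2.9 3.1
   vertex 2.8 0.6 3.5
  endloop
 endfacet
 facet normal 0.077 0.920 0.383
  outer loop
   vertex 1.2 3.8 2.6
   vertex 3.2 3.8 2.2
   vertex 2.8 4.0 1.8
  endloop
 endfacet
 facet normal 0.115 0.361 0.925
  outer loop
   vertex 1.2 3.8 2.6
   vertex 0.0 2.9 3.1
   vertex 3.1 1.4 3.3
  endloop
 endfacet
 facet normal 0.179 0.404 0.897
  outer loop
   vertex 1.2 3.8 2.6
   vertex 3.1 1.4 3.3
   vertex 3.2 3.8 2.2
  endloop
 endfacet
 facet normal -0.150 -0.056 -0.987
  outer loop
   vertex 0.9 1.5 1.1
   vertex 3.3 2.1 0.7
   vertex 0.0 0.4 1.3
  endloop
 endfacet
 facet normal -0.253 0.434 -0.865
  outer loop
   vertex 0.9 1.5 1.1
   vertex 2.8 4.0 1.8
   vertex 3.3 2.1 0.7
  endloop
 endfacet
 facet normal -0.431 0.532 -0.729
  outer loop
   vertex 0.9 1.5 1.1
   vertex 1.2 3.8 2.6
   vertex 2.8 4.0 1.8
  endloop
 endfacet
 facet normal -0.667 0.436 -0.605
  outer loop
   vertex 0.9 1.5 1.1
   vertex 0.0 0.4 1.3
   vertex 0.0 2.9 3.1
  endloop
 endfacet
 facet normal -0.620 0.484 -0.618
  outer loop
   vertex 0.9 1.5 1.1
   vertex 0.0 2.9 3.1
   vertex 1.2 3.8 2.6
  endloop
 endfacet
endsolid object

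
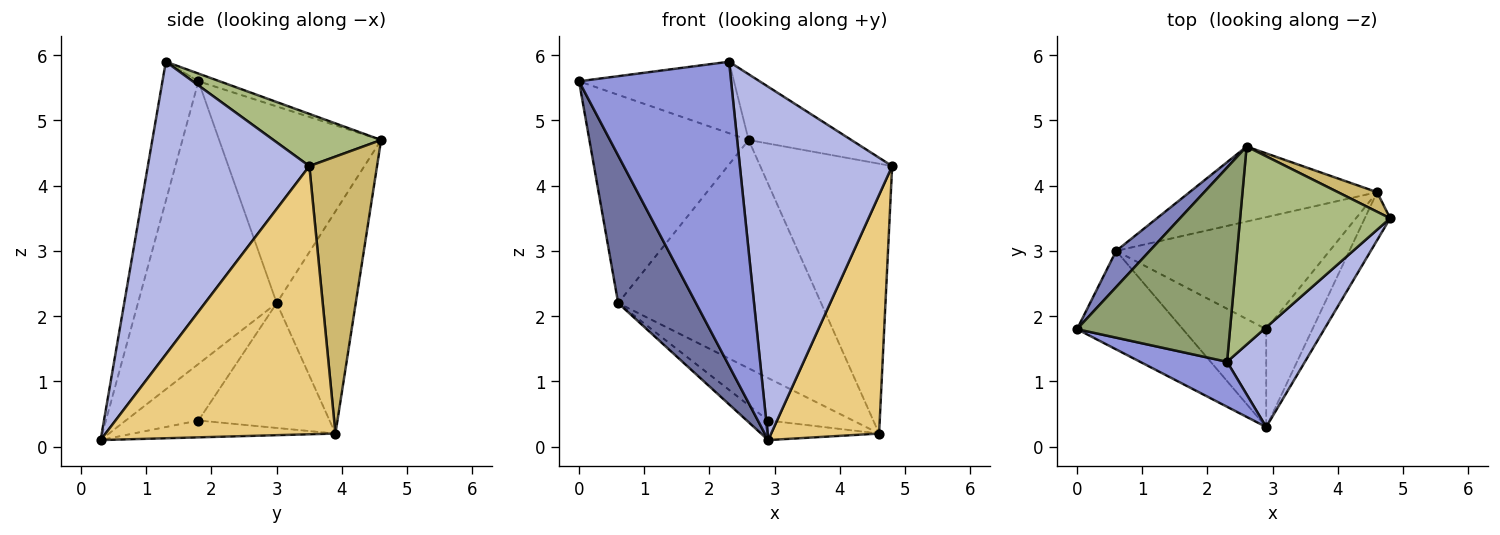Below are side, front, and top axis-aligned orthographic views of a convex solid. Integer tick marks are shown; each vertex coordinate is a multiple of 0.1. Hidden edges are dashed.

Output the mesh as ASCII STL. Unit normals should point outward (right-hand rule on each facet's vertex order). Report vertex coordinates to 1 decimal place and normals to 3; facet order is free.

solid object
 facet normal -0.829 -0.465 -0.310
  outer loop
   vertex 0.6 3.0 2.2
   vertex 2.9 0.3 0.1
   vertex 0.0 1.8 5.6
  endloop
 endfacet
 facet normal -0.708 0.696 0.121
  outer loop
   vertex 0.6 3.0 2.2
   vertex 0.0 1.8 5.6
   vertex 2.6 4.6 4.7
  endloop
 endfacet
 facet normal -0.228 -0.963 0.142
  outer loop
   vertex 2.3 1.3 5.9
   vertex 0.0 1.8 5.6
   vertex 2.9 0.3 0.1
  endloop
 endfacet
 facet normal 0.714 -0.674 0.190
  outer loop
   vertex 2.3 1.3 5.9
   vertex 2.9 0.3 0.1
   vertex 4.8 3.5 4.3
  endloop
 endfacet
 facet normal -0.047 0.345 0.937
  outer loop
   vertex 2.3 1.3 5.9
   vertex 2.6 4.6 4.7
   vertex 0.0 1.8 5.6
  endloop
 endfacet
 facet normal 0.313 0.299 0.901
  outer loop
   vertex 2.3 1.3 5.9
   vertex 4.8 3.5 4.3
   vertex 2.6 4.6 4.7
  endloop
 endfacet
 facet normal -0.554 0.163 -0.816
  outer loop
   vertex 2.9 1.8 0.4
   vertex 2.9 0.3 0.1
   vertex 0.6 3.0 2.2
  endloop
 endfacet
 facet normal -0.347 0.891 -0.293
  outer loop
   vertex 4.6 3.9 0.2
   vertex 0.6 3.0 2.2
   vertex 2.6 4.6 4.7
  endloop
 endfacet
 facet normal -0.480 0.310 -0.820
  outer loop
   vertex 4.6 3.9 0.2
   vertex 2.9 1.8 0.4
   vertex 0.6 3.0 2.2
  endloop
 endfacet
 facet normal 0.456 0.888 0.064
  outer loop
   vertex 4.6 3.9 0.2
   vertex 2.6 4.6 4.7
   vertex 4.8 3.5 4.3
  endloop
 endfacet
 facet normal 0.902 -0.424 -0.085
  outer loop
   vertex 4.6 3.9 0.2
   vertex 4.8 3.5 4.3
   vertex 2.9 0.3 0.1
  endloop
 endfacet
 facet normal -0.337 0.185 -0.923
  outer loop
   vertex 4.6 3.9 0.2
   vertex 2.9 0.3 0.1
   vertex 2.9 1.8 0.4
  endloop
 endfacet
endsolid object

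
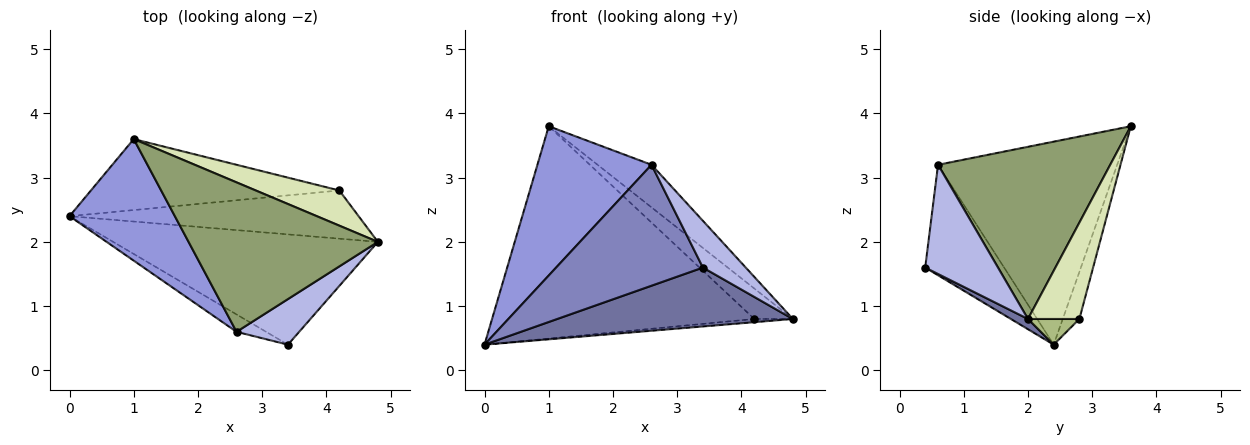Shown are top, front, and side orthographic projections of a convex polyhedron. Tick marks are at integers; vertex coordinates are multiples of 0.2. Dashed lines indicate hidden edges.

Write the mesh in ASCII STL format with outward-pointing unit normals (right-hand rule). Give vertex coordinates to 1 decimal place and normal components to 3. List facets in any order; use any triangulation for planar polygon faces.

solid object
 facet normal 0.034 -0.471 -0.882
  outer loop
   vertex 3.4 0.4 1.6
   vertex 0.0 2.4 0.4
   vertex 4.8 2.0 0.8
  endloop
 endfacet
 facet normal -0.470 -0.874 -0.126
  outer loop
   vertex 2.6 0.6 3.2
   vertex 0.0 2.4 0.4
   vertex 3.4 0.4 1.6
  endloop
 endfacet
 facet normal -0.773 -0.492 0.401
  outer loop
   vertex 2.6 0.6 3.2
   vertex 1.0 3.6 3.8
   vertex 0.0 2.4 0.4
  endloop
 endfacet
 facet normal 0.773 -0.455 0.443
  outer loop
   vertex 2.6 0.6 3.2
   vertex 3.4 0.4 1.6
   vertex 4.8 2.0 0.8
  endloop
 endfacet
 facet normal 0.658 0.206 0.724
  outer loop
   vertex 2.6 0.6 3.2
   vertex 4.8 2.0 0.8
   vertex 1.0 3.6 3.8
  endloop
 endfacet
 facet normal 0.088 0.066 -0.994
  outer loop
   vertex 4.2 2.8 0.8
   vertex 4.8 2.0 0.8
   vertex 0.0 2.4 0.4
  endloop
 endfacet
 facet normal -0.060 0.947 -0.316
  outer loop
   vertex 4.2 2.8 0.8
   vertex 0.0 2.4 0.4
   vertex 1.0 3.6 3.8
  endloop
 endfacet
 facet normal 0.657 0.493 0.570
  outer loop
   vertex 4.2 2.8 0.8
   vertex 1.0 3.6 3.8
   vertex 4.8 2.0 0.8
  endloop
 endfacet
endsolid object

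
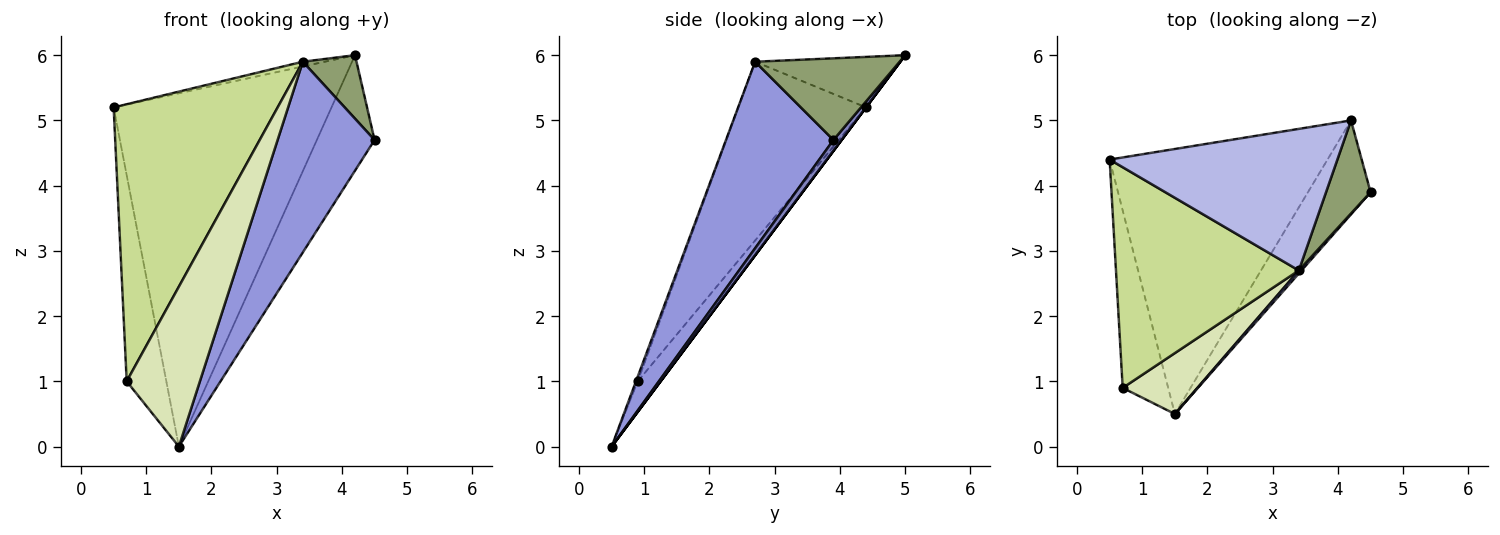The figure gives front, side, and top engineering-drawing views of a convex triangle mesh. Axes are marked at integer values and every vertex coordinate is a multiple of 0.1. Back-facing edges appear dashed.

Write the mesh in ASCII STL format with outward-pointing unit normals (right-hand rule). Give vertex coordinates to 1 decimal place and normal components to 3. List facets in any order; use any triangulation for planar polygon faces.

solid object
 facet normal 0.000 0.800 -0.600
  outer loop
   vertex 4.2 5.0 6.0
   vertex 1.5 0.5 0.0
   vertex 0.5 4.4 5.2
  endloop
 endfacet
 facet normal 0.109 0.771 -0.627
  outer loop
   vertex 4.2 5.0 6.0
   vertex 4.5 3.9 4.7
   vertex 1.5 0.5 0.0
  endloop
 endfacet
 facet normal 0.742 -0.670 0.011
  outer loop
   vertex 3.4 2.7 5.9
   vertex 1.5 0.5 0.0
   vertex 4.5 3.9 4.7
  endloop
 endfacet
 facet normal -0.216 0.033 0.976
  outer loop
   vertex 3.4 2.7 5.9
   vertex 4.2 5.0 6.0
   vertex 0.5 4.4 5.2
  endloop
 endfacet
 facet normal 0.835 -0.310 0.455
  outer loop
   vertex 3.4 2.7 5.9
   vertex 4.5 3.9 4.7
   vertex 4.2 5.0 6.0
  endloop
 endfacet
 facet normal -0.400 0.695 -0.598
  outer loop
   vertex 0.7 0.9 1.0
   vertex 0.5 4.4 5.2
   vertex 1.5 0.5 0.0
  endloop
 endfacet
 facet normal -0.520 -0.668 0.532
  outer loop
   vertex 0.7 0.9 1.0
   vertex 3.4 2.7 5.9
   vertex 0.5 4.4 5.2
  endloop
 endfacet
 facet normal -0.023 -0.934 0.356
  outer loop
   vertex 0.7 0.9 1.0
   vertex 1.5 0.5 0.0
   vertex 3.4 2.7 5.9
  endloop
 endfacet
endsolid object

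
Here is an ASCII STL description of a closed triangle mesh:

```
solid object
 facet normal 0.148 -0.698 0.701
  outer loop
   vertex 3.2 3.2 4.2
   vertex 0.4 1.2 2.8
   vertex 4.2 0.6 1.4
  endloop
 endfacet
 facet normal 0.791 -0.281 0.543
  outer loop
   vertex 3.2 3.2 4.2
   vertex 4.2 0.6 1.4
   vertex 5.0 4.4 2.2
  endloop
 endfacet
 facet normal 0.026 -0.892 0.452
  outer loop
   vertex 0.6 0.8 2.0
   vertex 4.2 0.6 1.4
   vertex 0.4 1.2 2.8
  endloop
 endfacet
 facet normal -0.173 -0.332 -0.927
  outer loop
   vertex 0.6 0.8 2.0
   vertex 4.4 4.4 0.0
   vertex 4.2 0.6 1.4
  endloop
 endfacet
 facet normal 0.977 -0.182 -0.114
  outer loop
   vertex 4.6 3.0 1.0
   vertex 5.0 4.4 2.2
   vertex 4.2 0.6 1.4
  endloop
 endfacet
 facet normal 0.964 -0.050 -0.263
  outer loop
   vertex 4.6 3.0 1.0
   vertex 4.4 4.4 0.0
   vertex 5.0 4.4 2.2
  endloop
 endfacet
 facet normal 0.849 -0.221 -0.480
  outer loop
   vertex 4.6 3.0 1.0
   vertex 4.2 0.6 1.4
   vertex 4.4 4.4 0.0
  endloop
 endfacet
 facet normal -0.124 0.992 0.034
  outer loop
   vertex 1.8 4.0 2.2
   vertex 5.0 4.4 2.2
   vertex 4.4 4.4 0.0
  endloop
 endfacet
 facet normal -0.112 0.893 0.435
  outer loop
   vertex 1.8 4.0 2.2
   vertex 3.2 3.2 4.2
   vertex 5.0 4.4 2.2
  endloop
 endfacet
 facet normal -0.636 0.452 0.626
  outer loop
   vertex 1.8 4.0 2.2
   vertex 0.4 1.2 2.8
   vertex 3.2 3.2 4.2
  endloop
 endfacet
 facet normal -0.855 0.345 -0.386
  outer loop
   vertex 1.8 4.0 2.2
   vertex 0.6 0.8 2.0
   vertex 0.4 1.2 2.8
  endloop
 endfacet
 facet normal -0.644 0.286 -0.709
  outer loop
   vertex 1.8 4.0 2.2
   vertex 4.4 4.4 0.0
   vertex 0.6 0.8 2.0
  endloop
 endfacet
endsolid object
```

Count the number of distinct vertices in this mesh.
8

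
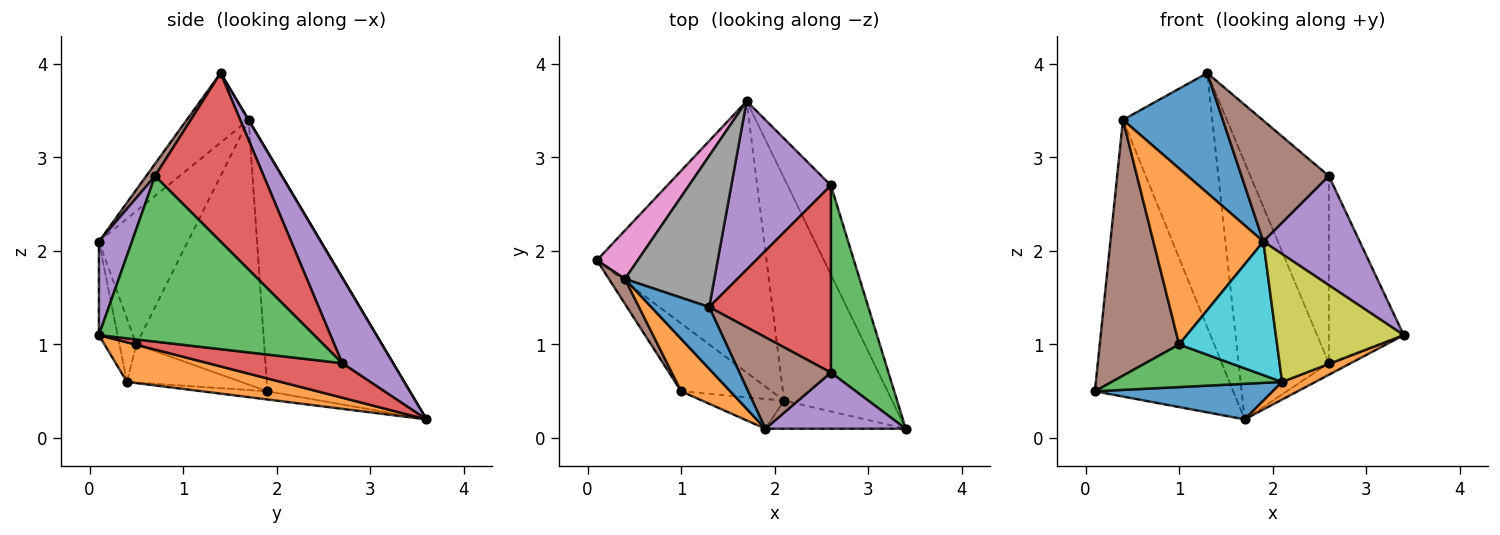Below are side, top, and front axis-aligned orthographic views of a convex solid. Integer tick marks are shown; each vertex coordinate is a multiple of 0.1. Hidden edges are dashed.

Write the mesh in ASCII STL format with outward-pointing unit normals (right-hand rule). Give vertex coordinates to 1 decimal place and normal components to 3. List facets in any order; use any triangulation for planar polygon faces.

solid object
 facet normal -0.048 -0.130 -0.990
  outer loop
   vertex 2.1 0.4 0.6
   vertex 0.1 1.9 0.5
   vertex 1.7 3.6 0.2
  endloop
 endfacet
 facet normal 0.343 -0.074 -0.936
  outer loop
   vertex 2.1 0.4 0.6
   vertex 1.7 3.6 0.2
   vertex 3.4 0.1 1.1
  endloop
 endfacet
 facet normal -0.336 -0.501 -0.798
  outer loop
   vertex 2.1 0.4 0.6
   vertex 1.0 0.5 1.0
   vertex 0.1 1.9 0.5
  endloop
 endfacet
 facet normal 0.620 0.101 -0.778
  outer loop
   vertex 2.6 2.7 0.8
   vertex 3.4 0.1 1.1
   vertex 1.7 3.6 0.2
  endloop
 endfacet
 facet normal 0.426 0.757 0.496
  outer loop
   vertex 2.6 2.7 0.8
   vertex 1.7 3.6 0.2
   vertex 1.3 1.4 3.9
  endloop
 endfacet
 facet normal -0.848 -0.527 0.051
  outer loop
   vertex 0.4 1.7 3.4
   vertex 0.1 1.9 0.5
   vertex 1.0 0.5 1.0
  endloop
 endfacet
 facet normal -0.712 0.692 0.121
  outer loop
   vertex 0.4 1.7 3.4
   vertex 1.7 3.6 0.2
   vertex 0.1 1.9 0.5
  endloop
 endfacet
 facet normal 0.002 0.859 0.511
  outer loop
   vertex 0.4 1.7 3.4
   vertex 1.3 1.4 3.9
   vertex 1.7 3.6 0.2
  endloop
 endfacet
 facet normal -0.141 -0.967 -0.212
  outer loop
   vertex 1.9 0.1 2.1
   vertex 2.1 0.4 0.6
   vertex 3.4 0.1 1.1
  endloop
 endfacet
 facet normal -0.166 -0.963 -0.215
  outer loop
   vertex 1.9 0.1 2.1
   vertex 1.0 0.5 1.0
   vertex 2.1 0.4 0.6
  endloop
 endfacet
 facet normal -0.483 -0.778 0.401
  outer loop
   vertex 1.9 0.1 2.1
   vertex 1.3 1.4 3.9
   vertex 0.4 1.7 3.4
  endloop
 endfacet
 facet normal -0.613 -0.758 0.226
  outer loop
   vertex 1.9 0.1 2.1
   vertex 0.4 1.7 3.4
   vertex 1.0 0.5 1.0
  endloop
 endfacet
 facet normal 0.897 0.312 0.312
  outer loop
   vertex 2.6 0.7 2.8
   vertex 3.4 0.1 1.1
   vertex 2.6 2.7 0.8
  endloop
 endfacet
 facet normal 0.700 0.505 0.505
  outer loop
   vertex 2.6 0.7 2.8
   vertex 2.6 2.7 0.8
   vertex 1.3 1.4 3.9
  endloop
 endfacet
 facet normal 0.292 -0.851 0.437
  outer loop
   vertex 2.6 0.7 2.8
   vertex 1.9 0.1 2.1
   vertex 3.4 0.1 1.1
  endloop
 endfacet
 facet normal 0.080 -0.795 0.601
  outer loop
   vertex 2.6 0.7 2.8
   vertex 1.3 1.4 3.9
   vertex 1.9 0.1 2.1
  endloop
 endfacet
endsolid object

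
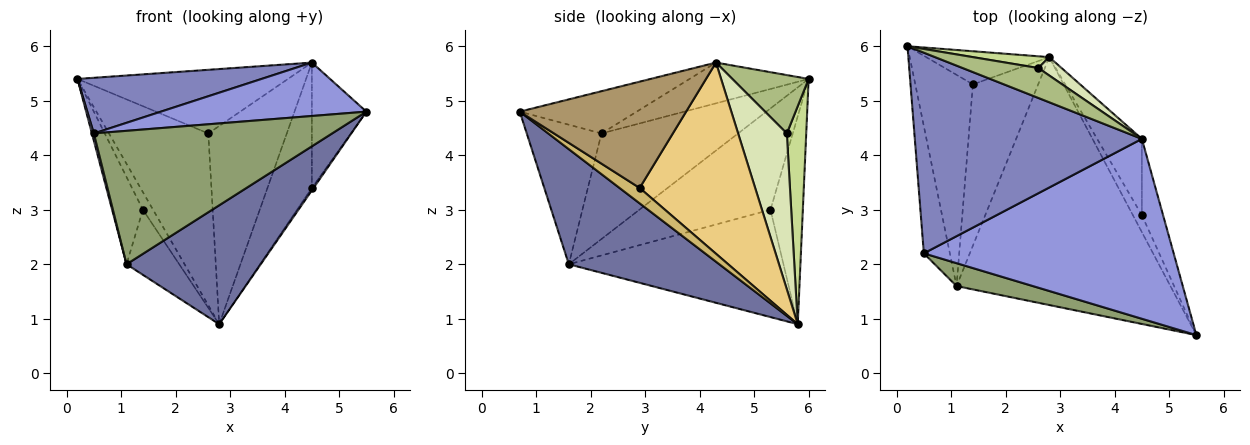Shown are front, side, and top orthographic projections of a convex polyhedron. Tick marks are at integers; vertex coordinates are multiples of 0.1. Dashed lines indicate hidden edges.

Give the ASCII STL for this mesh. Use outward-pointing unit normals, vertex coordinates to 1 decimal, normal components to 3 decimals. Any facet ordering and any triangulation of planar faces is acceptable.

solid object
 facet normal 0.437 -0.389 -0.811
  outer loop
   vertex 1.1 1.6 2.0
   vertex 2.8 5.8 0.9
   vertex 5.5 0.7 4.8
  endloop
 endfacet
 facet normal -0.170 -0.263 0.950
  outer loop
   vertex 0.5 2.2 4.4
   vertex 4.5 4.3 5.7
   vertex 0.2 6.0 5.4
  endloop
 endfacet
 facet normal -0.160 -0.281 0.946
  outer loop
   vertex 0.5 2.2 4.4
   vertex 5.5 0.7 4.8
   vertex 4.5 4.3 5.7
  endloop
 endfacet
 facet normal -0.971 -0.014 -0.239
  outer loop
   vertex 0.5 2.2 4.4
   vertex 0.2 6.0 5.4
   vertex 1.1 1.6 2.0
  endloop
 endfacet
 facet normal -0.295 -0.942 0.162
  outer loop
   vertex 0.5 2.2 4.4
   vertex 1.1 1.6 2.0
   vertex 5.5 0.7 4.8
  endloop
 endfacet
 facet normal 0.312 0.860 0.404
  outer loop
   vertex 2.6 5.6 4.4
   vertex 0.2 6.0 5.4
   vertex 4.5 4.3 5.7
  endloop
 endfacet
 facet normal 0.191 0.979 0.067
  outer loop
   vertex 2.6 5.6 4.4
   vertex 2.8 5.8 0.9
   vertex 0.2 6.0 5.4
  endloop
 endfacet
 facet normal 0.526 0.847 0.078
  outer loop
   vertex 2.6 5.6 4.4
   vertex 4.5 4.3 5.7
   vertex 2.8 5.8 0.9
  endloop
 endfacet
 facet normal 0.934 0.306 -0.186
  outer loop
   vertex 4.5 2.9 3.4
   vertex 4.5 4.3 5.7
   vertex 5.5 0.7 4.8
  endloop
 endfacet
 facet normal 0.862 0.072 -0.503
  outer loop
   vertex 4.5 2.9 3.4
   vertex 5.5 0.7 4.8
   vertex 2.8 5.8 0.9
  endloop
 endfacet
 facet normal 0.912 0.351 -0.213
  outer loop
   vertex 4.5 2.9 3.4
   vertex 2.8 5.8 0.9
   vertex 4.5 4.3 5.7
  endloop
 endfacet
 facet normal -0.831 0.261 -0.492
  outer loop
   vertex 1.4 5.3 3.0
   vertex 0.2 6.0 5.4
   vertex 2.8 5.8 0.9
  endloop
 endfacet
 facet normal -0.852 0.200 -0.484
  outer loop
   vertex 1.4 5.3 3.0
   vertex 1.1 1.6 2.0
   vertex 0.2 6.0 5.4
  endloop
 endfacet
 facet normal -0.836 0.205 -0.509
  outer loop
   vertex 1.4 5.3 3.0
   vertex 2.8 5.8 0.9
   vertex 1.1 1.6 2.0
  endloop
 endfacet
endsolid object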